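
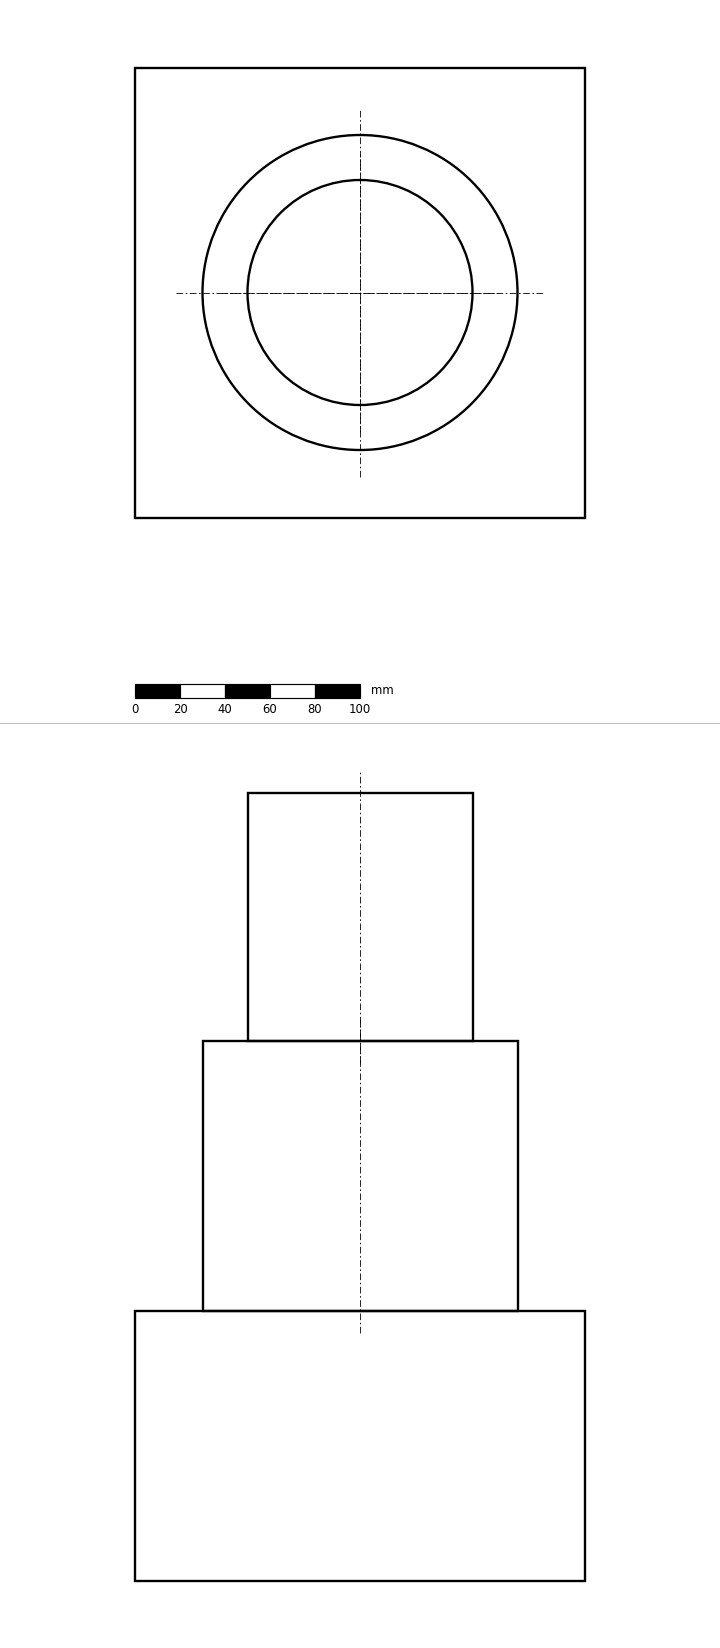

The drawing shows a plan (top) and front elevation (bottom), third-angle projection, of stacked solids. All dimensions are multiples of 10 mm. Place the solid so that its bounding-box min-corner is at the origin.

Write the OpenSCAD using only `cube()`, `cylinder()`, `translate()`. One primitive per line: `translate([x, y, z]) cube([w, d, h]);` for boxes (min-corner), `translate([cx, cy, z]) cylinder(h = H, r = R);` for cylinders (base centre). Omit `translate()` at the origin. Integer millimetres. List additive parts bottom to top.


cube([200, 200, 120]);
translate([100, 100, 120]) cylinder(h = 120, r = 70);
translate([100, 100, 240]) cylinder(h = 110, r = 50);


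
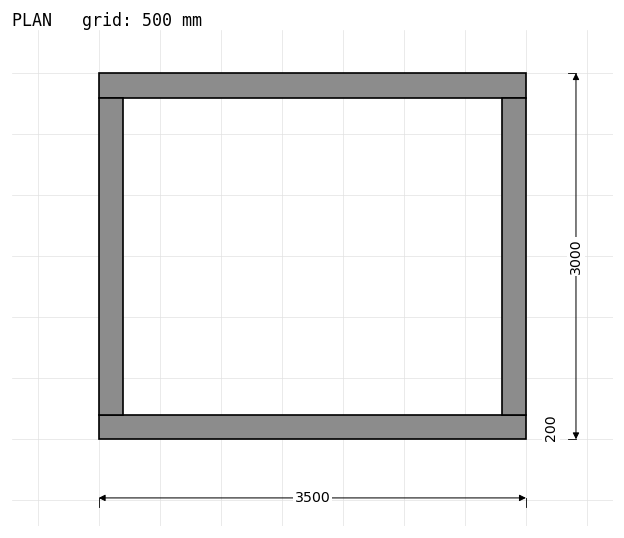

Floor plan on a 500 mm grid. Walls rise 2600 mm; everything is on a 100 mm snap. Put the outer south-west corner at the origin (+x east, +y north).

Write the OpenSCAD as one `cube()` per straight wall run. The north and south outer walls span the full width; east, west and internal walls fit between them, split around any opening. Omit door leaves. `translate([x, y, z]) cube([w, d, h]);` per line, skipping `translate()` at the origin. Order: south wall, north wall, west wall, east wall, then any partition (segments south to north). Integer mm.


cube([3500, 200, 2600]);
translate([0, 2800, 0]) cube([3500, 200, 2600]);
translate([0, 200, 0]) cube([200, 2600, 2600]);
translate([3300, 200, 0]) cube([200, 2600, 2600]);


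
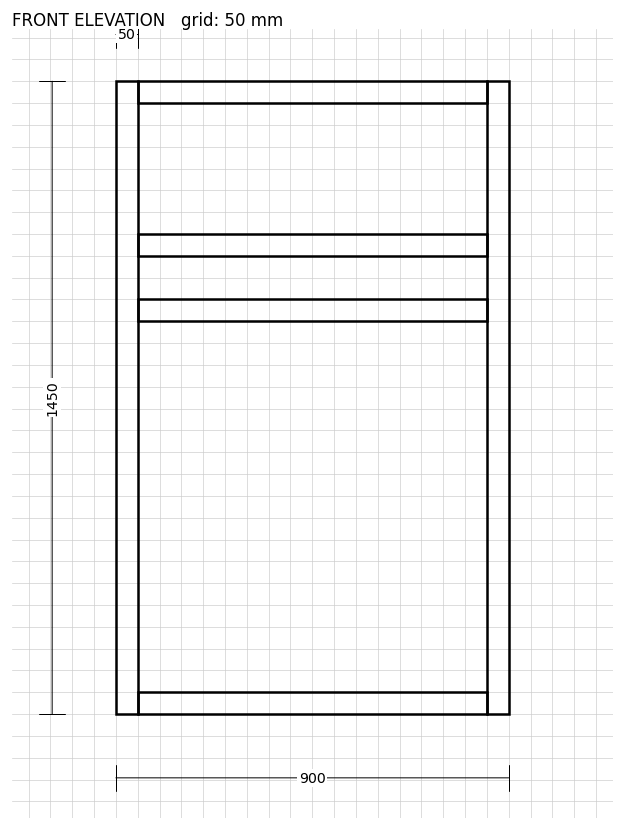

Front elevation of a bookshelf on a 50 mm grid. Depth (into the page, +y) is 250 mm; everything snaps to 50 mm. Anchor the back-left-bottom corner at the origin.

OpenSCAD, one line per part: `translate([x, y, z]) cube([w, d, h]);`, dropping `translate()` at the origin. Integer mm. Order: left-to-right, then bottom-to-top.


cube([50, 250, 1450]);
translate([50, 0, 0]) cube([800, 250, 50]);
translate([50, 0, 900]) cube([800, 250, 50]);
translate([50, 0, 1050]) cube([800, 250, 50]);
translate([50, 0, 1400]) cube([800, 250, 50]);
translate([850, 0, 0]) cube([50, 250, 1450]);


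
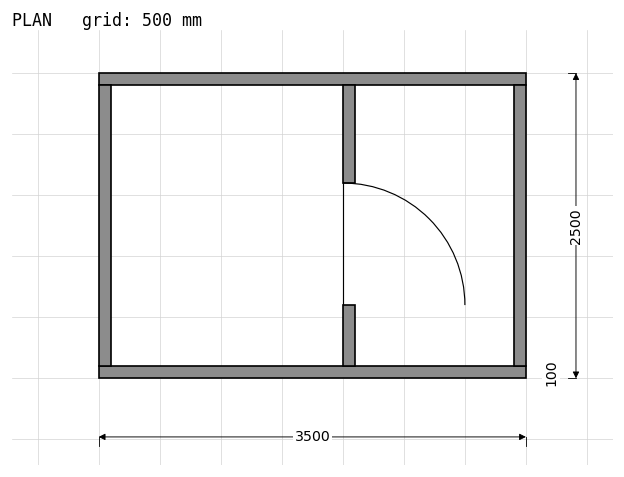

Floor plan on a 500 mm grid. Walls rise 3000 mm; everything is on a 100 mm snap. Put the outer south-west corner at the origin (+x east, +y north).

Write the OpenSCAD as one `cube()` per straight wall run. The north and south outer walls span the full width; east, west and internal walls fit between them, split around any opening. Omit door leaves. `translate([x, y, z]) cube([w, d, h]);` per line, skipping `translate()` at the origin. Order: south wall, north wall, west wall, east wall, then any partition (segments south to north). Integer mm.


cube([3500, 100, 3000]);
translate([0, 2400, 0]) cube([3500, 100, 3000]);
translate([0, 100, 0]) cube([100, 2300, 3000]);
translate([3400, 100, 0]) cube([100, 2300, 3000]);
translate([2000, 100, 0]) cube([100, 500, 3000]);
translate([2000, 1600, 0]) cube([100, 800, 3000]);


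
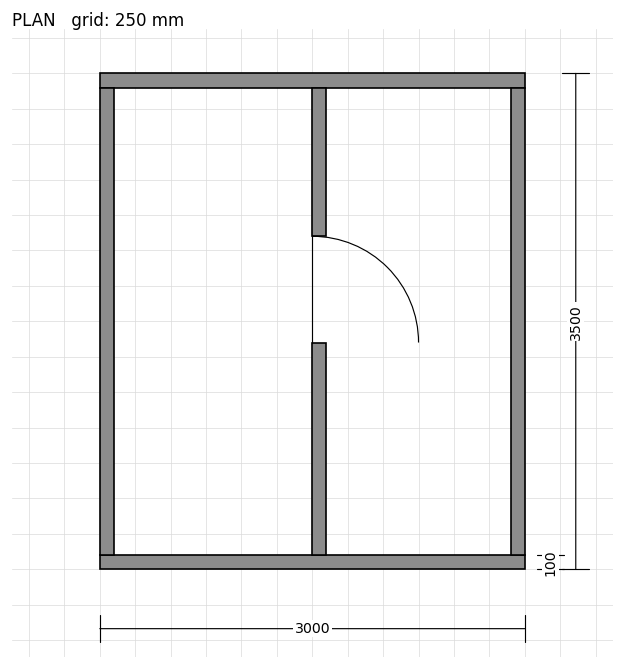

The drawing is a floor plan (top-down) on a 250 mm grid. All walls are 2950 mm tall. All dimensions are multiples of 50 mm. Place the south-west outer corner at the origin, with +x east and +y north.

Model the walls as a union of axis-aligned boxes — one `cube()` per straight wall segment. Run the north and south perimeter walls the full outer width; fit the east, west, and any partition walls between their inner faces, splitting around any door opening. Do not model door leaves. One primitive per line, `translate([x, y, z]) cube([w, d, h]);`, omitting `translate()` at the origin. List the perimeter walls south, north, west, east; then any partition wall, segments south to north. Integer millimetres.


cube([3000, 100, 2950]);
translate([0, 3400, 0]) cube([3000, 100, 2950]);
translate([0, 100, 0]) cube([100, 3300, 2950]);
translate([2900, 100, 0]) cube([100, 3300, 2950]);
translate([1500, 100, 0]) cube([100, 1500, 2950]);
translate([1500, 2350, 0]) cube([100, 1050, 2950]);


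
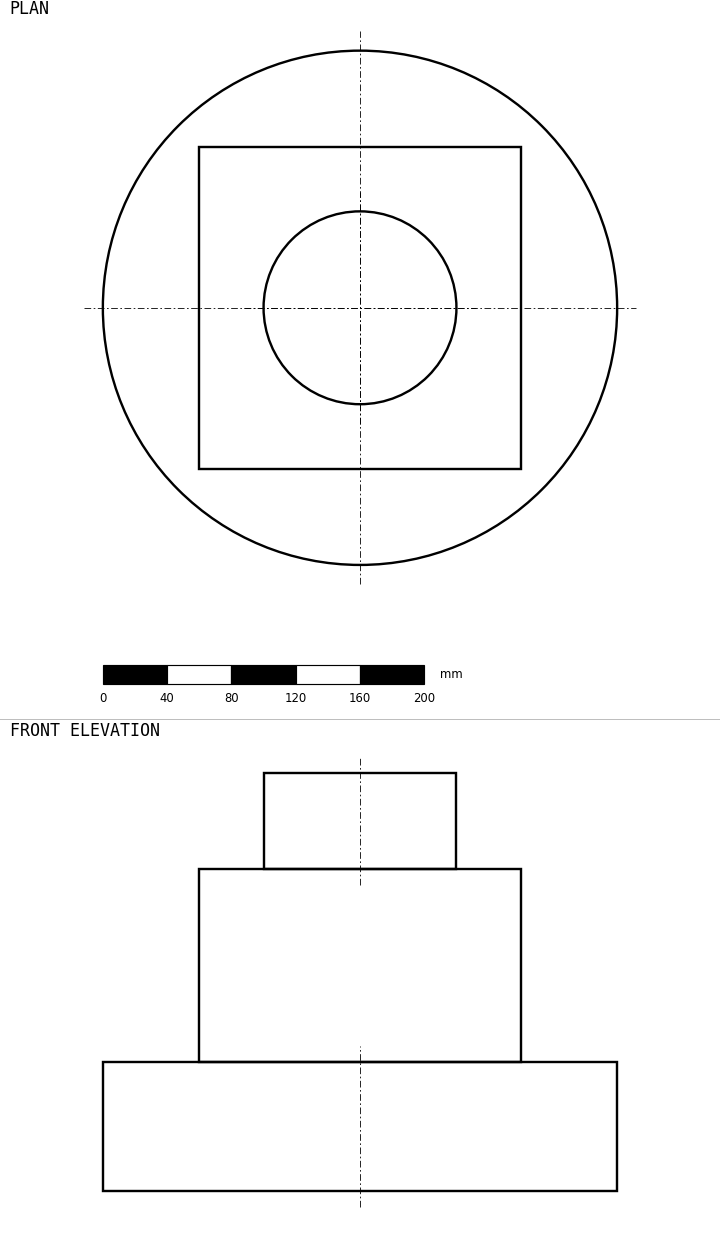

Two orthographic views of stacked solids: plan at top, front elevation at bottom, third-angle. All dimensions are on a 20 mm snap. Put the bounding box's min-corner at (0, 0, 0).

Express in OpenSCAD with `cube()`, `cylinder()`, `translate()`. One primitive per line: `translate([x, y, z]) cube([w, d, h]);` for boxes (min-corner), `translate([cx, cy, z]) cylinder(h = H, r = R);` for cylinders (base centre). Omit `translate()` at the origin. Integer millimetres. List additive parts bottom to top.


translate([160, 160, 0]) cylinder(h = 80, r = 160);
translate([60, 60, 80]) cube([200, 200, 120]);
translate([160, 160, 200]) cylinder(h = 60, r = 60);


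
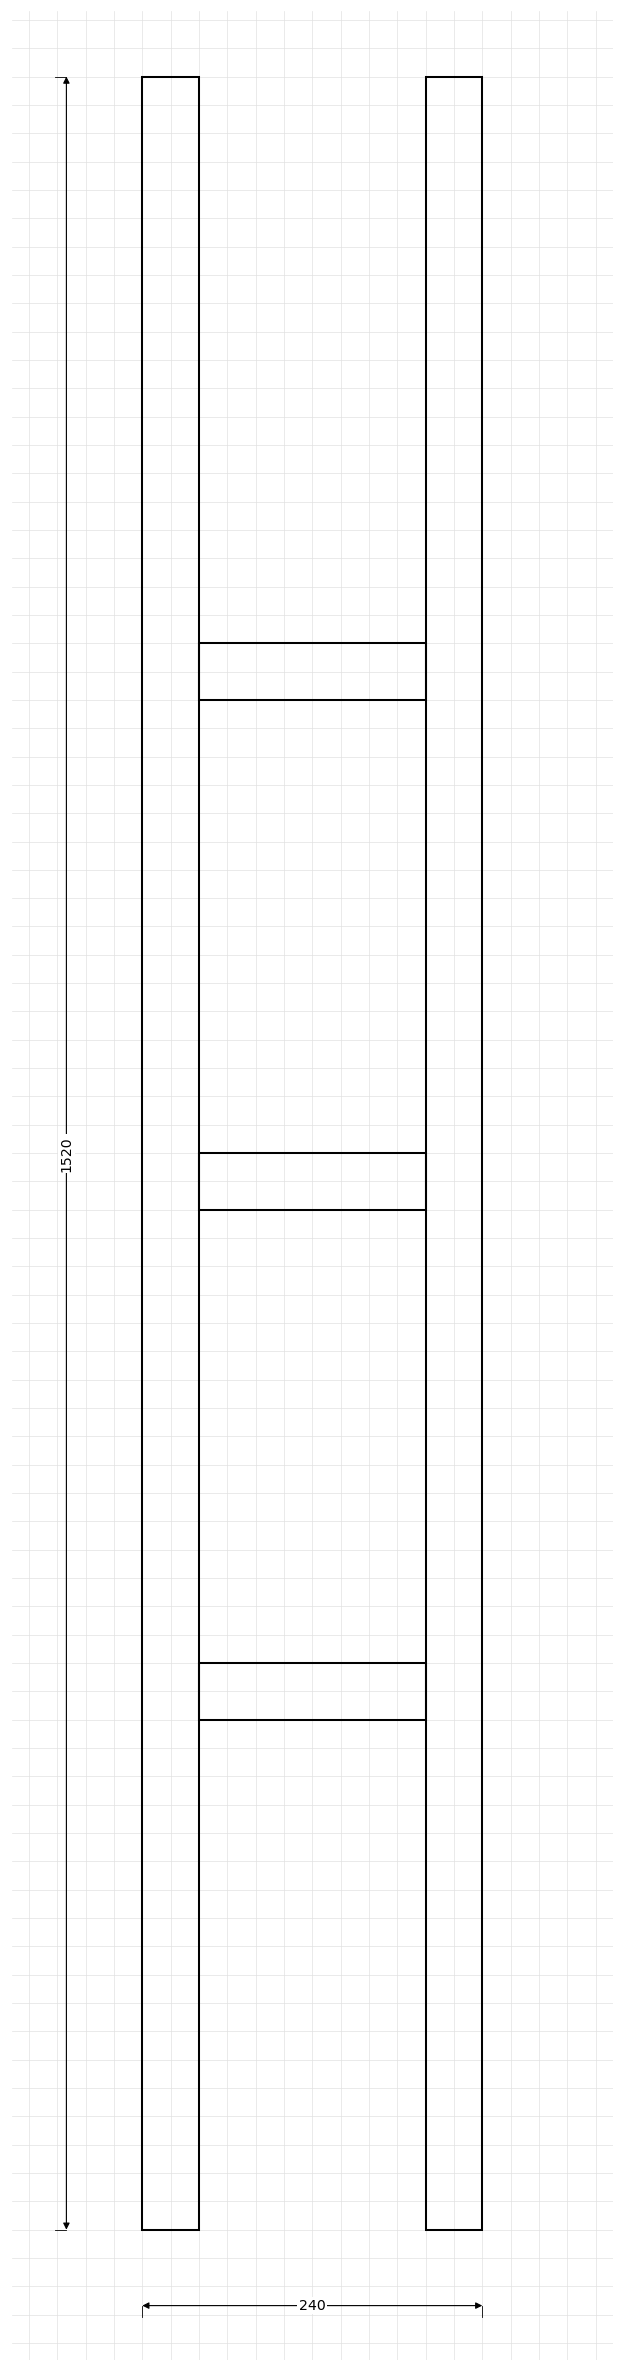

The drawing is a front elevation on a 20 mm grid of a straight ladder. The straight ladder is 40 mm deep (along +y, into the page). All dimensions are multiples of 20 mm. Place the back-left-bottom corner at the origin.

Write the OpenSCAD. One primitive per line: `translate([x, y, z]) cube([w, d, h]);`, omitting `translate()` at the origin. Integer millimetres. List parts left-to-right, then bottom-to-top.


cube([40, 40, 1520]);
translate([40, 0, 360]) cube([160, 40, 40]);
translate([40, 0, 720]) cube([160, 40, 40]);
translate([40, 0, 1080]) cube([160, 40, 40]);
translate([200, 0, 0]) cube([40, 40, 1520]);


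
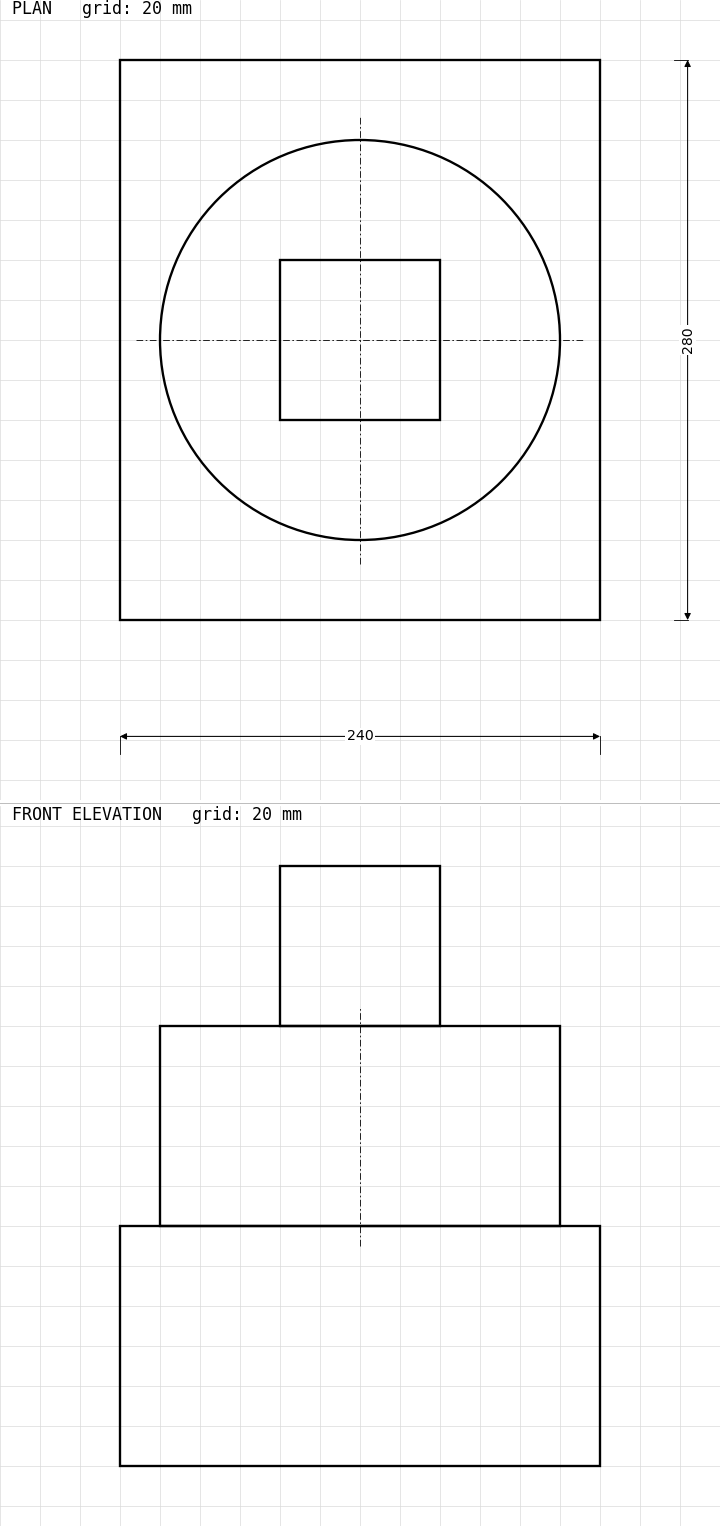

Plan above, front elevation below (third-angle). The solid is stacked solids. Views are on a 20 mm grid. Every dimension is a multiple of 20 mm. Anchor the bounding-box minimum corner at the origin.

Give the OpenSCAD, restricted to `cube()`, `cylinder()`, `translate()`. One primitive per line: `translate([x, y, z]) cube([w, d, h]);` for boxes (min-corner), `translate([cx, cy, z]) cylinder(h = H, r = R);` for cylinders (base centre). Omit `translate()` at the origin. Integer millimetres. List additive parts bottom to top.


cube([240, 280, 120]);
translate([120, 140, 120]) cylinder(h = 100, r = 100);
translate([80, 100, 220]) cube([80, 80, 80]);


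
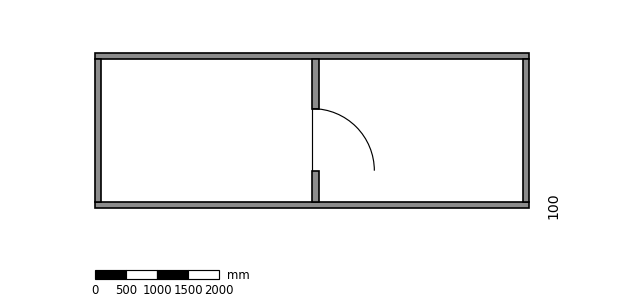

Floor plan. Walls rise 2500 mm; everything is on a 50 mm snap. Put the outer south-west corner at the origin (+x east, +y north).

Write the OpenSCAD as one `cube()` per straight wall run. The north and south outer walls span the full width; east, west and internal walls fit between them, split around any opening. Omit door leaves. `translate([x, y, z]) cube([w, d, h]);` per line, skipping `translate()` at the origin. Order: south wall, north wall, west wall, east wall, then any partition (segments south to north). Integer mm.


cube([7000, 100, 2500]);
translate([0, 2400, 0]) cube([7000, 100, 2500]);
translate([0, 100, 0]) cube([100, 2300, 2500]);
translate([6900, 100, 0]) cube([100, 2300, 2500]);
translate([3500, 100, 0]) cube([100, 500, 2500]);
translate([3500, 1600, 0]) cube([100, 800, 2500]);


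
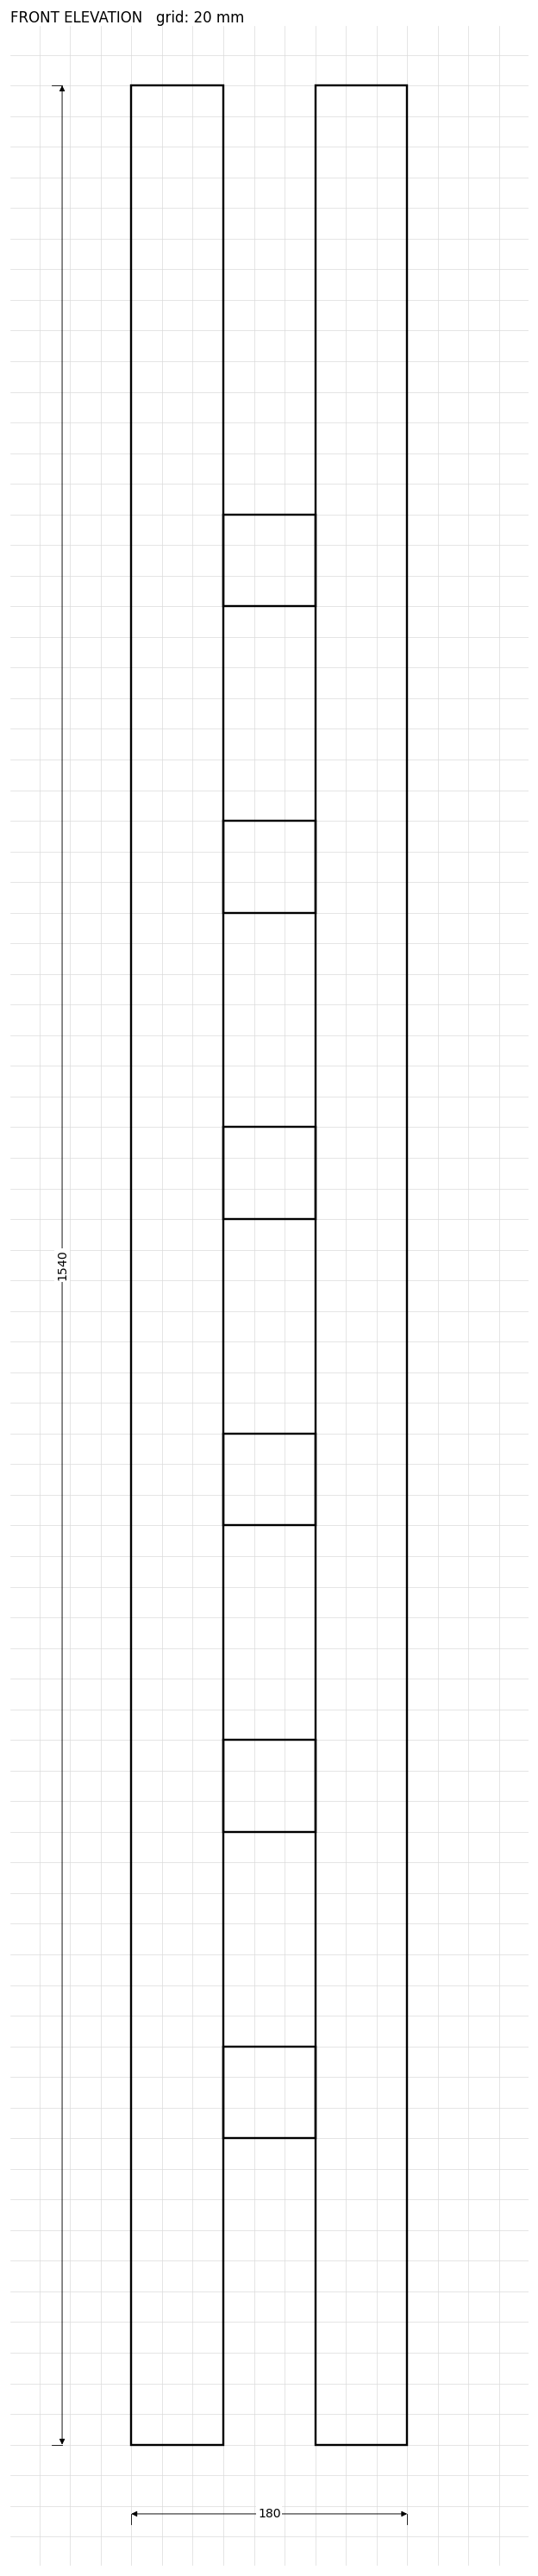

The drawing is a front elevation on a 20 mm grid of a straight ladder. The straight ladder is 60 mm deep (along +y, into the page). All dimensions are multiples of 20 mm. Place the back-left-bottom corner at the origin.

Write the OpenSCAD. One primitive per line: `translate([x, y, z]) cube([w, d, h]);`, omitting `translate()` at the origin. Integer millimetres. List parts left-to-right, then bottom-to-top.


cube([60, 60, 1540]);
translate([60, 0, 200]) cube([60, 60, 60]);
translate([60, 0, 400]) cube([60, 60, 60]);
translate([60, 0, 600]) cube([60, 60, 60]);
translate([60, 0, 800]) cube([60, 60, 60]);
translate([60, 0, 1000]) cube([60, 60, 60]);
translate([60, 0, 1200]) cube([60, 60, 60]);
translate([120, 0, 0]) cube([60, 60, 1540]);


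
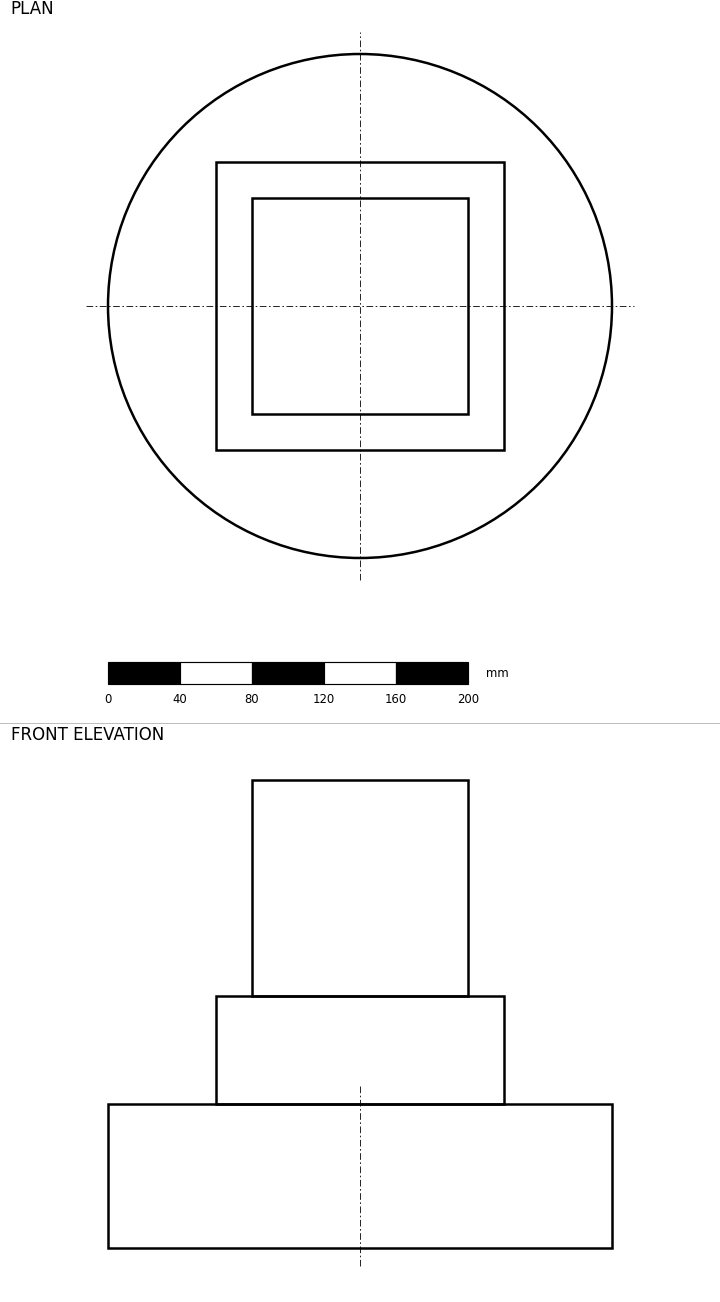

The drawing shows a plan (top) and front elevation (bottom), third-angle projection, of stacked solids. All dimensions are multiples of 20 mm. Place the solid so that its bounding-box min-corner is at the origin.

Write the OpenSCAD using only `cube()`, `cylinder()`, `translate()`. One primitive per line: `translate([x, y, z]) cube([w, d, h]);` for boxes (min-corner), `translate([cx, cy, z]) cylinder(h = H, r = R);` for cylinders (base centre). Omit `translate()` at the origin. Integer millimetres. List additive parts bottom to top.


translate([140, 140, 0]) cylinder(h = 80, r = 140);
translate([60, 60, 80]) cube([160, 160, 60]);
translate([80, 80, 140]) cube([120, 120, 120]);


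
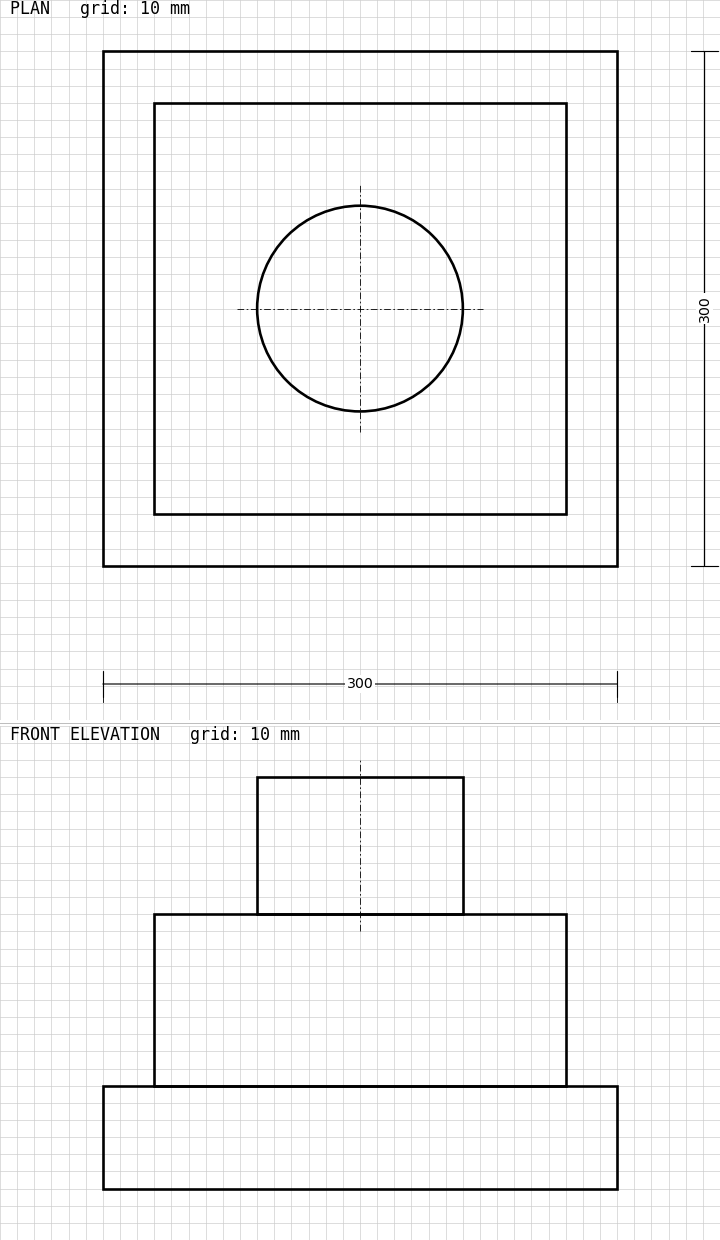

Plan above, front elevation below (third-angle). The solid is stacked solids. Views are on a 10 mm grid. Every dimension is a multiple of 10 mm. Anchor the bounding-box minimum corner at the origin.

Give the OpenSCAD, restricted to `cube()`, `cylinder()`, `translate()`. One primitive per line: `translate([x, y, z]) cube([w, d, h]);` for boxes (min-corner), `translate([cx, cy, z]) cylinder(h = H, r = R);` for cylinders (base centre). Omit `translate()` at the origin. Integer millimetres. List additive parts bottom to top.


cube([300, 300, 60]);
translate([30, 30, 60]) cube([240, 240, 100]);
translate([150, 150, 160]) cylinder(h = 80, r = 60);


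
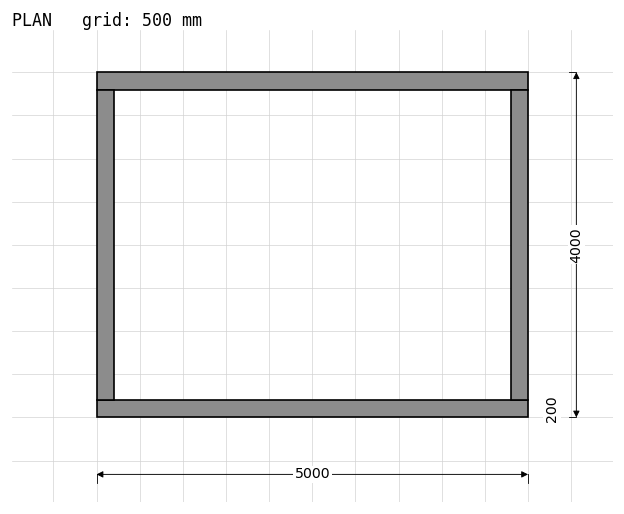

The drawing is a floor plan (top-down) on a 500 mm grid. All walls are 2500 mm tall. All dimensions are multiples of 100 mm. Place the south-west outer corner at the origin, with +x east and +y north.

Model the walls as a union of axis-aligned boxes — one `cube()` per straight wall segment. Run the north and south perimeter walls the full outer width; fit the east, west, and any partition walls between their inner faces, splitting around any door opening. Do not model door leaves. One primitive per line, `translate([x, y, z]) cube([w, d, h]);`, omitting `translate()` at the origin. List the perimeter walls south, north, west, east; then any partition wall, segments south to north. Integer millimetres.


cube([5000, 200, 2500]);
translate([0, 3800, 0]) cube([5000, 200, 2500]);
translate([0, 200, 0]) cube([200, 3600, 2500]);
translate([4800, 200, 0]) cube([200, 3600, 2500]);


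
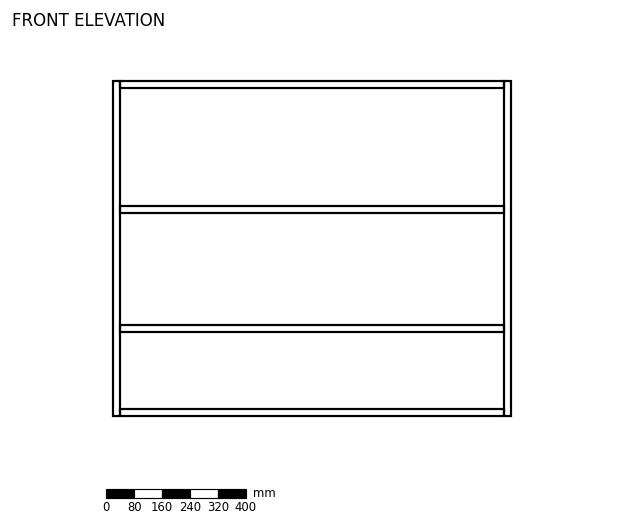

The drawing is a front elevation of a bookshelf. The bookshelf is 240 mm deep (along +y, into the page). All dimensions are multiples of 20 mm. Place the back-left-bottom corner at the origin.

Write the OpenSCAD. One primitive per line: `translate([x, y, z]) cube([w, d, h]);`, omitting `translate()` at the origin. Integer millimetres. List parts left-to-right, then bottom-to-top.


cube([20, 240, 960]);
translate([20, 0, 0]) cube([1100, 240, 20]);
translate([20, 0, 240]) cube([1100, 240, 20]);
translate([20, 0, 580]) cube([1100, 240, 20]);
translate([20, 0, 940]) cube([1100, 240, 20]);
translate([1120, 0, 0]) cube([20, 240, 960]);


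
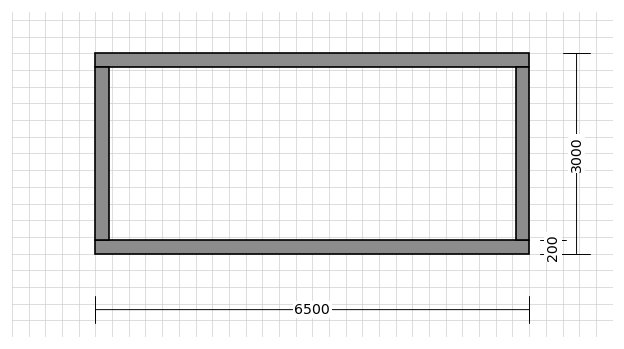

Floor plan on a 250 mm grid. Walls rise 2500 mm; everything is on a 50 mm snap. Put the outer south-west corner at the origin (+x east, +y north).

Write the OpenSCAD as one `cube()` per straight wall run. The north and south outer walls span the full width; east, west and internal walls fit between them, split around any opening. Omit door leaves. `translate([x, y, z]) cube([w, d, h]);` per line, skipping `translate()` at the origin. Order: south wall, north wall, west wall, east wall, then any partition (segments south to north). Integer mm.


cube([6500, 200, 2500]);
translate([0, 2800, 0]) cube([6500, 200, 2500]);
translate([0, 200, 0]) cube([200, 2600, 2500]);
translate([6300, 200, 0]) cube([200, 2600, 2500]);


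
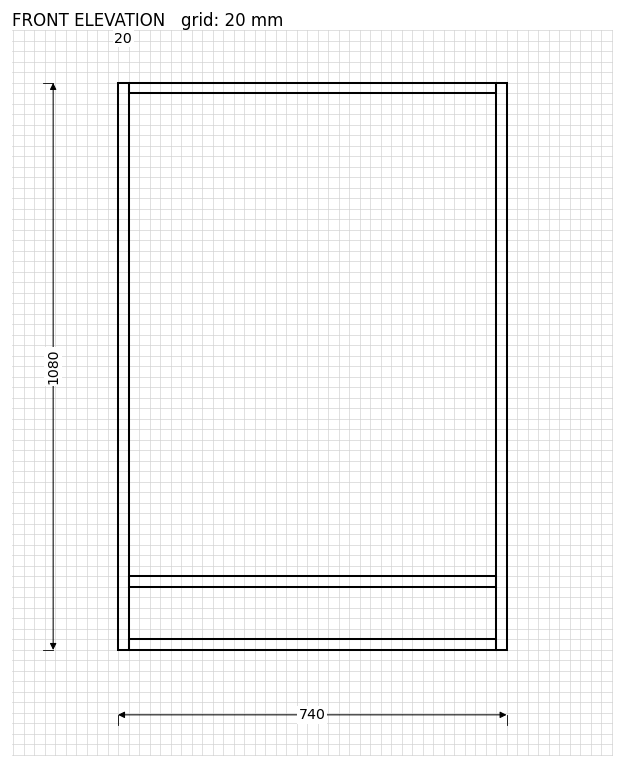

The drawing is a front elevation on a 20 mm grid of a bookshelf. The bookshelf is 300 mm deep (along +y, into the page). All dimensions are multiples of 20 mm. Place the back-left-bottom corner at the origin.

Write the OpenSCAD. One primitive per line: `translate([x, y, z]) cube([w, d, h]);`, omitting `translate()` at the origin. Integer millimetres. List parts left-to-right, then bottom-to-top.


cube([20, 300, 1080]);
translate([20, 0, 0]) cube([700, 300, 20]);
translate([20, 0, 120]) cube([700, 300, 20]);
translate([20, 0, 1060]) cube([700, 300, 20]);
translate([720, 0, 0]) cube([20, 300, 1080]);


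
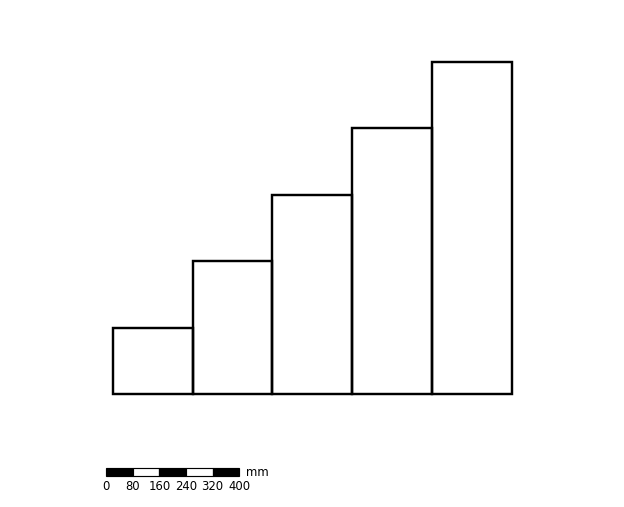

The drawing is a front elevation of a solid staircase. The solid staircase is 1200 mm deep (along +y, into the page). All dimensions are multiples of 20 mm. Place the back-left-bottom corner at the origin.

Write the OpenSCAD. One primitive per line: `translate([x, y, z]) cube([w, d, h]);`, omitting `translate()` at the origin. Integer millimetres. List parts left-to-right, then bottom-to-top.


cube([240, 1200, 200]);
translate([240, 0, 0]) cube([240, 1200, 400]);
translate([480, 0, 0]) cube([240, 1200, 600]);
translate([720, 0, 0]) cube([240, 1200, 800]);
translate([960, 0, 0]) cube([240, 1200, 1000]);


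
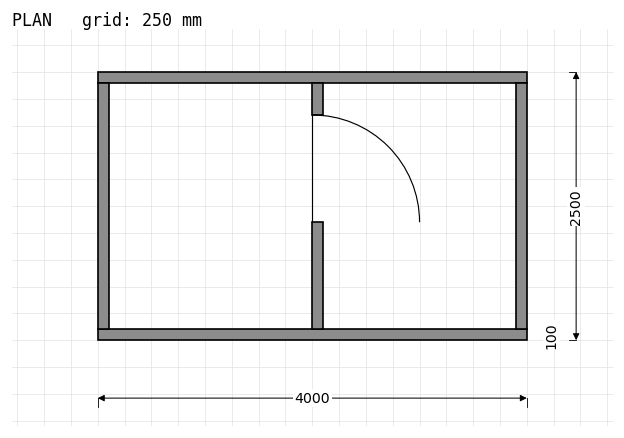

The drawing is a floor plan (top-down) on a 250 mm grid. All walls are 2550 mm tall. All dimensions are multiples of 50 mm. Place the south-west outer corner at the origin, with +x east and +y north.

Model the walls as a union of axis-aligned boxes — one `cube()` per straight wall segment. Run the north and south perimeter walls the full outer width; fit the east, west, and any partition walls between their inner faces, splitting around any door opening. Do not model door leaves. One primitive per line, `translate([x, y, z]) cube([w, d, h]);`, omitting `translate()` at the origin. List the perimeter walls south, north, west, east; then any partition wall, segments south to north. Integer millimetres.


cube([4000, 100, 2550]);
translate([0, 2400, 0]) cube([4000, 100, 2550]);
translate([0, 100, 0]) cube([100, 2300, 2550]);
translate([3900, 100, 0]) cube([100, 2300, 2550]);
translate([2000, 100, 0]) cube([100, 1000, 2550]);
translate([2000, 2100, 0]) cube([100, 300, 2550]);


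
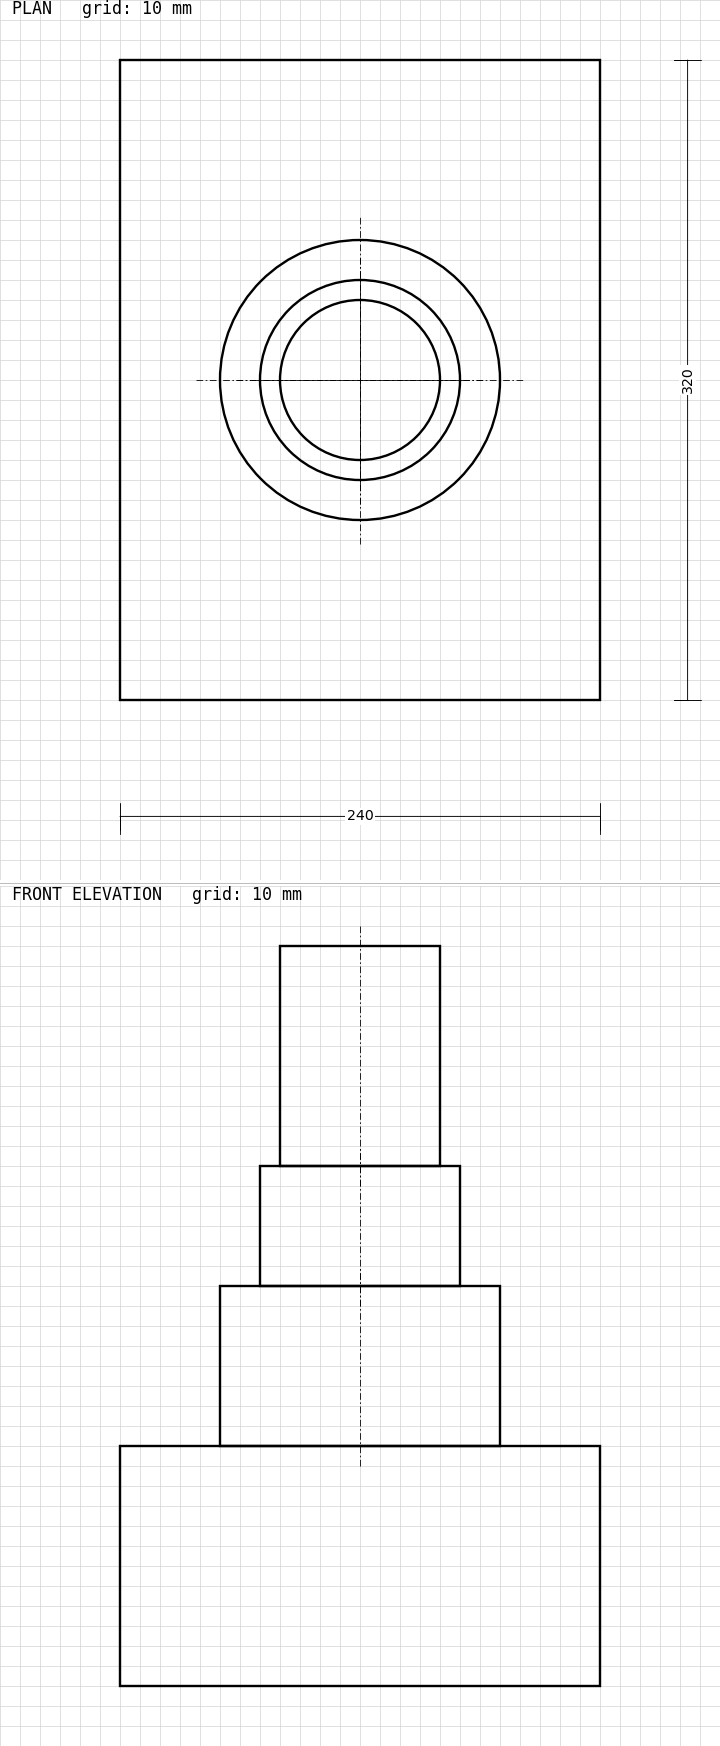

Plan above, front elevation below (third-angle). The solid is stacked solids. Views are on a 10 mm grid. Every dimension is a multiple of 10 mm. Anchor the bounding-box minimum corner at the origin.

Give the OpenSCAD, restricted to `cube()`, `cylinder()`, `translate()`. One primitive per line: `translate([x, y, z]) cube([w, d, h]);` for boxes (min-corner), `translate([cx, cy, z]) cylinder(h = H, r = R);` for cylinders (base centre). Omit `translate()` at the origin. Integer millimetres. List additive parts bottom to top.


cube([240, 320, 120]);
translate([120, 160, 120]) cylinder(h = 80, r = 70);
translate([120, 160, 200]) cylinder(h = 60, r = 50);
translate([120, 160, 260]) cylinder(h = 110, r = 40);


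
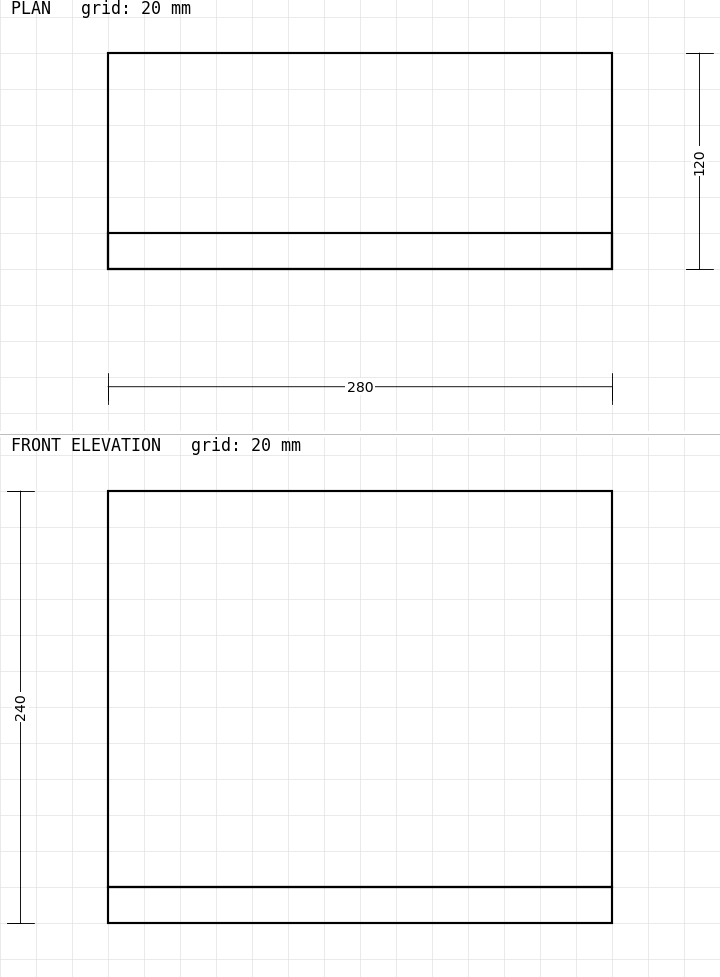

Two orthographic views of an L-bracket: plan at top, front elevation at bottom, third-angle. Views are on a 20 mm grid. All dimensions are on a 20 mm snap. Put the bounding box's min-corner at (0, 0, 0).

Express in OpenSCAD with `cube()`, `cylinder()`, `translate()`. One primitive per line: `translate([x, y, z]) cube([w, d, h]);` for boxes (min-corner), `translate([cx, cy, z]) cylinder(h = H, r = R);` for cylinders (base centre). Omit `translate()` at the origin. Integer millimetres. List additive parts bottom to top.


cube([280, 120, 20]);
translate([0, 0, 20]) cube([280, 20, 220]);


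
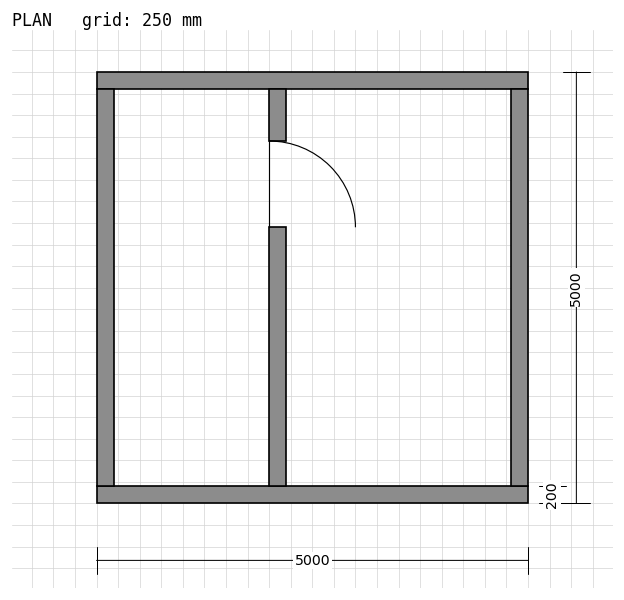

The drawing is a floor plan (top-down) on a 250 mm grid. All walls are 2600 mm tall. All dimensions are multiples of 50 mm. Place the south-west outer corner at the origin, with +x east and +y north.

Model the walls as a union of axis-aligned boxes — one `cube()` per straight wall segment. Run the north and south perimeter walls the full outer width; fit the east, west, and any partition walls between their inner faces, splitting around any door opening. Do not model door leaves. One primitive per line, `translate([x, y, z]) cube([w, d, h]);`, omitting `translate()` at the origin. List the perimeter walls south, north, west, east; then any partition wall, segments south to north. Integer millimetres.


cube([5000, 200, 2600]);
translate([0, 4800, 0]) cube([5000, 200, 2600]);
translate([0, 200, 0]) cube([200, 4600, 2600]);
translate([4800, 200, 0]) cube([200, 4600, 2600]);
translate([2000, 200, 0]) cube([200, 3000, 2600]);
translate([2000, 4200, 0]) cube([200, 600, 2600]);


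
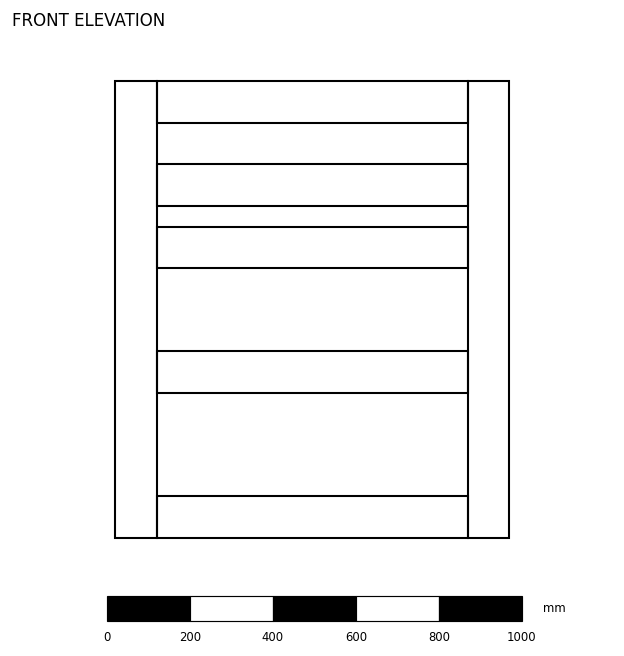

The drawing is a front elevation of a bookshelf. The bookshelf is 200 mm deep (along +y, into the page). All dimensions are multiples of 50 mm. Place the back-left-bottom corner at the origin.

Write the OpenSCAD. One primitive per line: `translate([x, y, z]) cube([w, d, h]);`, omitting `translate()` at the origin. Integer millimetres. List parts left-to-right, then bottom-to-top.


cube([100, 200, 1100]);
translate([100, 0, 0]) cube([750, 200, 100]);
translate([100, 0, 350]) cube([750, 200, 100]);
translate([100, 0, 650]) cube([750, 200, 100]);
translate([100, 0, 800]) cube([750, 200, 100]);
translate([100, 0, 1000]) cube([750, 200, 100]);
translate([850, 0, 0]) cube([100, 200, 1100]);


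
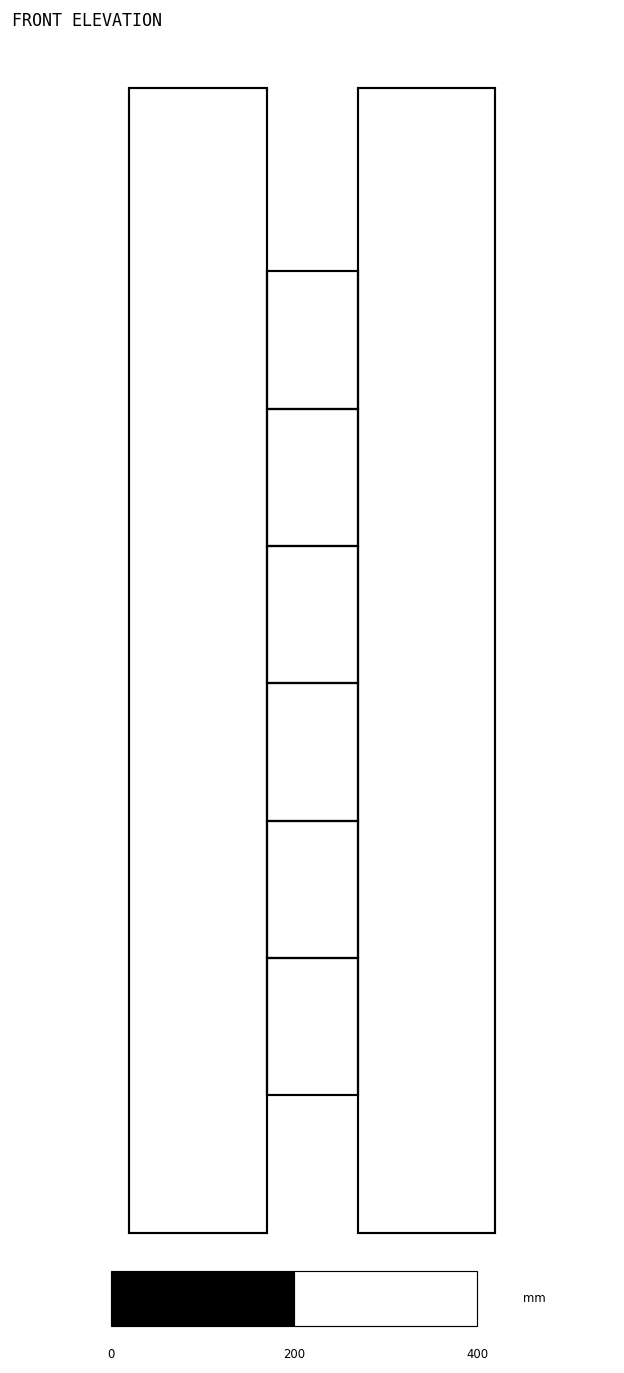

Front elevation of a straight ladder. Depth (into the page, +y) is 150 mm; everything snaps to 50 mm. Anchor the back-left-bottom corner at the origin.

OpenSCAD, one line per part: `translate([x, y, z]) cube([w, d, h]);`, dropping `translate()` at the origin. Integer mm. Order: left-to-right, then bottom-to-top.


cube([150, 150, 1250]);
translate([150, 0, 150]) cube([100, 150, 150]);
translate([150, 0, 300]) cube([100, 150, 150]);
translate([150, 0, 450]) cube([100, 150, 150]);
translate([150, 0, 600]) cube([100, 150, 150]);
translate([150, 0, 750]) cube([100, 150, 150]);
translate([150, 0, 900]) cube([100, 150, 150]);
translate([250, 0, 0]) cube([150, 150, 1250]);


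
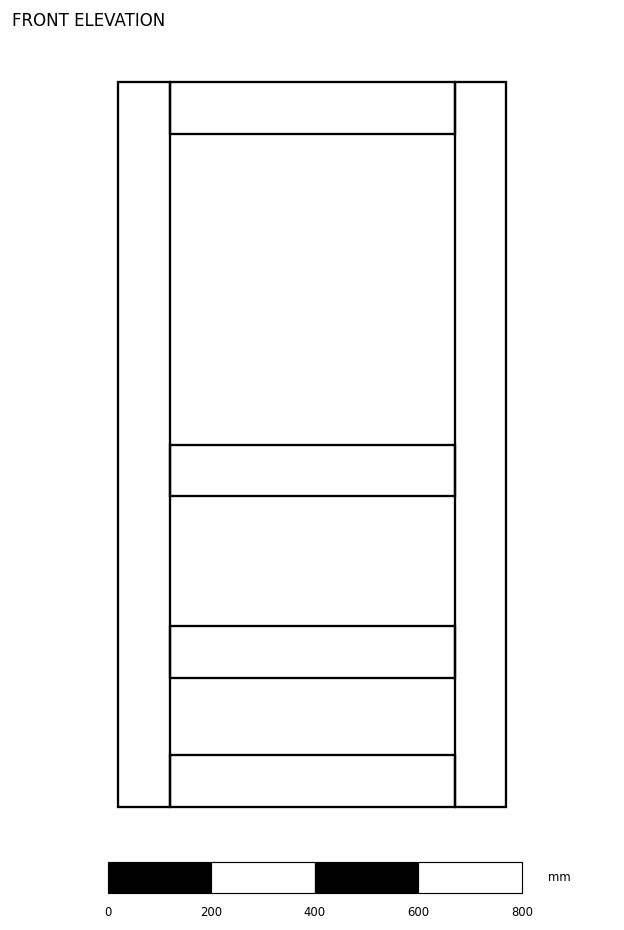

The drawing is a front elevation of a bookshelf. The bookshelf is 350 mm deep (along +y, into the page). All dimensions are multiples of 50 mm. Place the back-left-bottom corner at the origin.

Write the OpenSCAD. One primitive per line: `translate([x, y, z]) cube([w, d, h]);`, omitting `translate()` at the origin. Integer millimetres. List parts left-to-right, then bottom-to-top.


cube([100, 350, 1400]);
translate([100, 0, 0]) cube([550, 350, 100]);
translate([100, 0, 250]) cube([550, 350, 100]);
translate([100, 0, 600]) cube([550, 350, 100]);
translate([100, 0, 1300]) cube([550, 350, 100]);
translate([650, 0, 0]) cube([100, 350, 1400]);


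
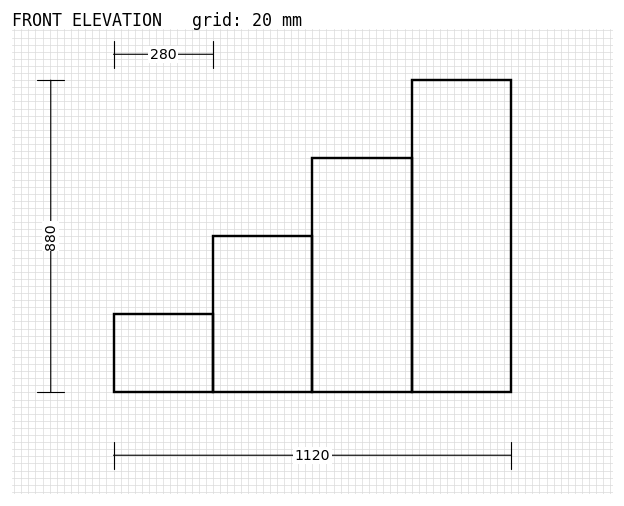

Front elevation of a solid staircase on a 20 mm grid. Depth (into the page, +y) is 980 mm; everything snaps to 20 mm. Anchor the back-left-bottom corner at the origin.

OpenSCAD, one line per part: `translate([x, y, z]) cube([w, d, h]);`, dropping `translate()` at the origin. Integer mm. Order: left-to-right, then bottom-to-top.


cube([280, 980, 220]);
translate([280, 0, 0]) cube([280, 980, 440]);
translate([560, 0, 0]) cube([280, 980, 660]);
translate([840, 0, 0]) cube([280, 980, 880]);


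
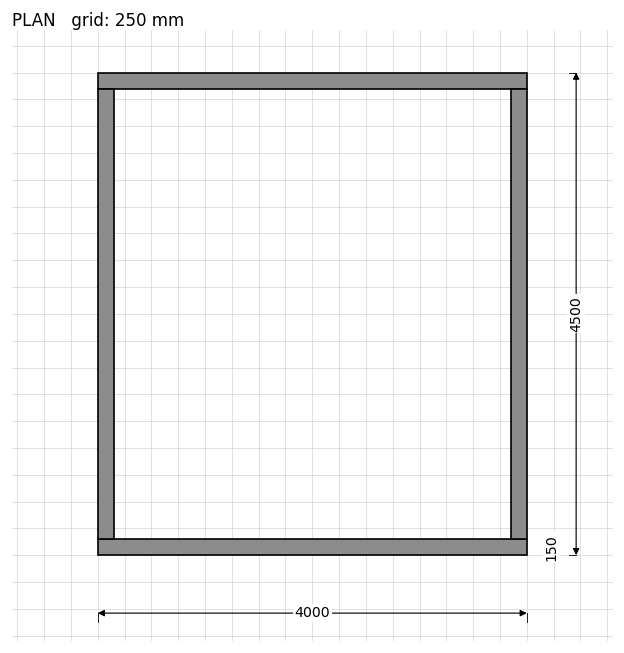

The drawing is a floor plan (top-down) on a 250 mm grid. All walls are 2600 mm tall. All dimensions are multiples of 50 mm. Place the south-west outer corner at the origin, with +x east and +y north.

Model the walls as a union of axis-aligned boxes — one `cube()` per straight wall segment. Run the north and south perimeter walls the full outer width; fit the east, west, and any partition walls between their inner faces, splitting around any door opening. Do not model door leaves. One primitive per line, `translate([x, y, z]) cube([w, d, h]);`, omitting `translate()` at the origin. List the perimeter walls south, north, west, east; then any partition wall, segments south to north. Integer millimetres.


cube([4000, 150, 2600]);
translate([0, 4350, 0]) cube([4000, 150, 2600]);
translate([0, 150, 0]) cube([150, 4200, 2600]);
translate([3850, 150, 0]) cube([150, 4200, 2600]);


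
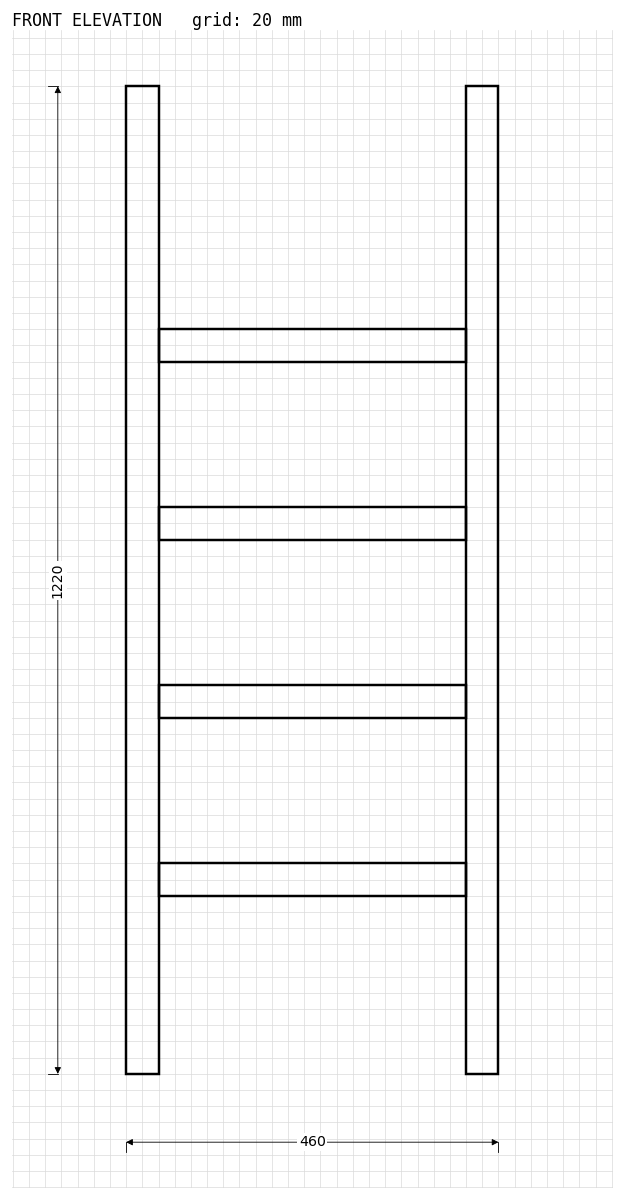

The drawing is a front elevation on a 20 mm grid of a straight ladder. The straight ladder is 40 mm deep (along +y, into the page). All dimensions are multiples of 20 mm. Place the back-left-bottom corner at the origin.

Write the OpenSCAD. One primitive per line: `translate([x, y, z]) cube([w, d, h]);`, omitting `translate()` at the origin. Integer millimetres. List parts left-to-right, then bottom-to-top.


cube([40, 40, 1220]);
translate([40, 0, 220]) cube([380, 40, 40]);
translate([40, 0, 440]) cube([380, 40, 40]);
translate([40, 0, 660]) cube([380, 40, 40]);
translate([40, 0, 880]) cube([380, 40, 40]);
translate([420, 0, 0]) cube([40, 40, 1220]);


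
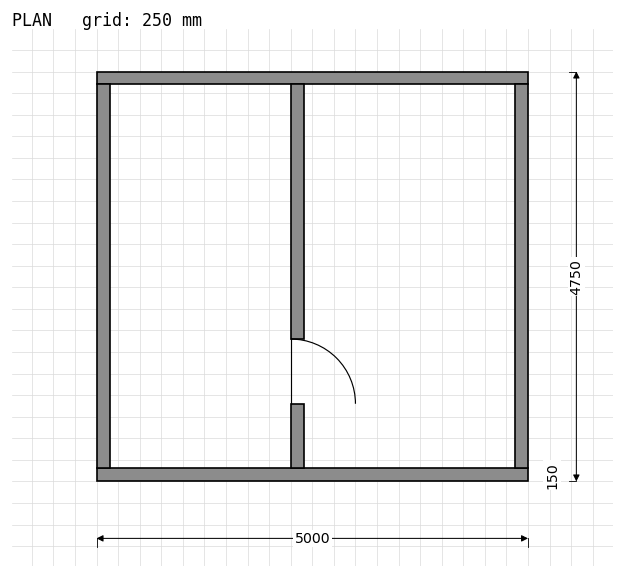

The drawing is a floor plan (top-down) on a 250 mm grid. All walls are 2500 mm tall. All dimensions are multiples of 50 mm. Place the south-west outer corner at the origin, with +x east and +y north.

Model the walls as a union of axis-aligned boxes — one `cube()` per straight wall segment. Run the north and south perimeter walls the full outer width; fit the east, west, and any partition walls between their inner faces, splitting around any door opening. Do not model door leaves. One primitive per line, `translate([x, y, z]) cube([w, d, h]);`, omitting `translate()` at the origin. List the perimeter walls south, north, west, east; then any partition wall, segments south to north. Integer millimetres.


cube([5000, 150, 2500]);
translate([0, 4600, 0]) cube([5000, 150, 2500]);
translate([0, 150, 0]) cube([150, 4450, 2500]);
translate([4850, 150, 0]) cube([150, 4450, 2500]);
translate([2250, 150, 0]) cube([150, 750, 2500]);
translate([2250, 1650, 0]) cube([150, 2950, 2500]);


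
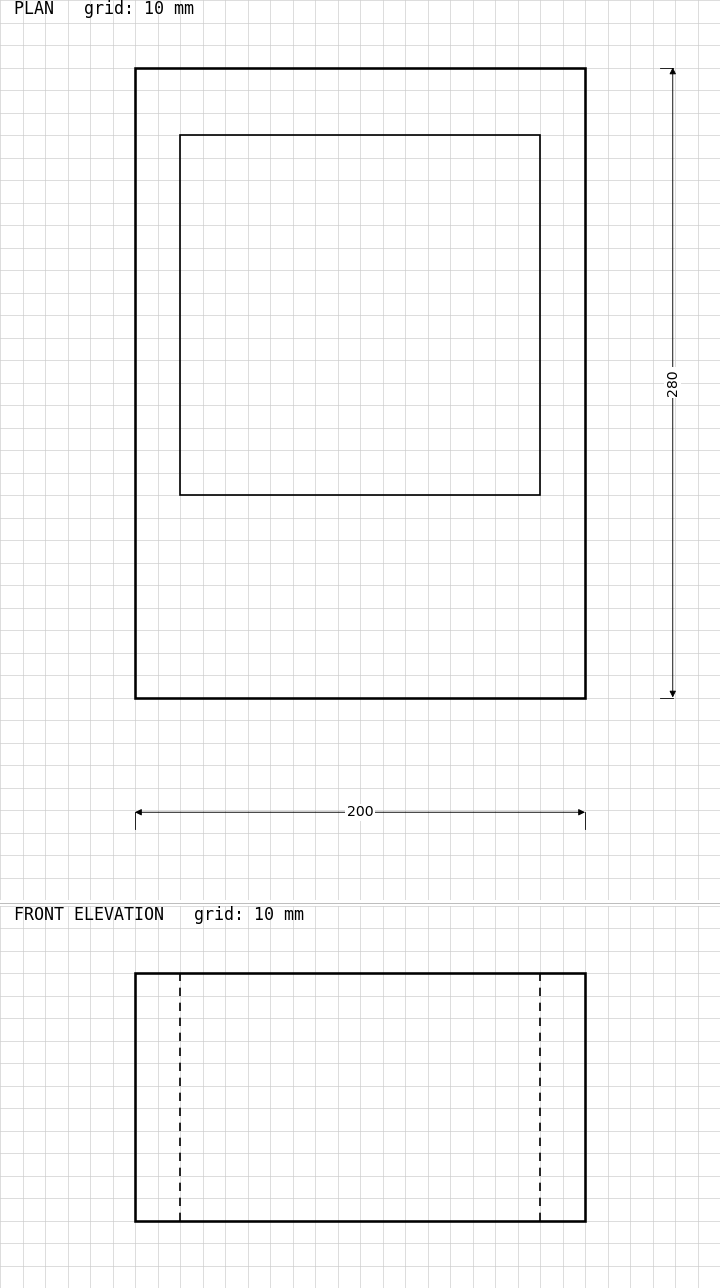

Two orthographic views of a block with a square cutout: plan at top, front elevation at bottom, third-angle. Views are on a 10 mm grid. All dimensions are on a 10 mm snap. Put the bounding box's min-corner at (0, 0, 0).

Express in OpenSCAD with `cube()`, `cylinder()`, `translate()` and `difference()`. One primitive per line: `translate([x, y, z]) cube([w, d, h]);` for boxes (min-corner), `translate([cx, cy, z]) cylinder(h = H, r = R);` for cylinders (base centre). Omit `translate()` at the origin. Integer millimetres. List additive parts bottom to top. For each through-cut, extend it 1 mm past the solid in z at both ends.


difference() {
  cube([200, 280, 110]);
  translate([20, 90, -1]) cube([160, 160, 112]);
}


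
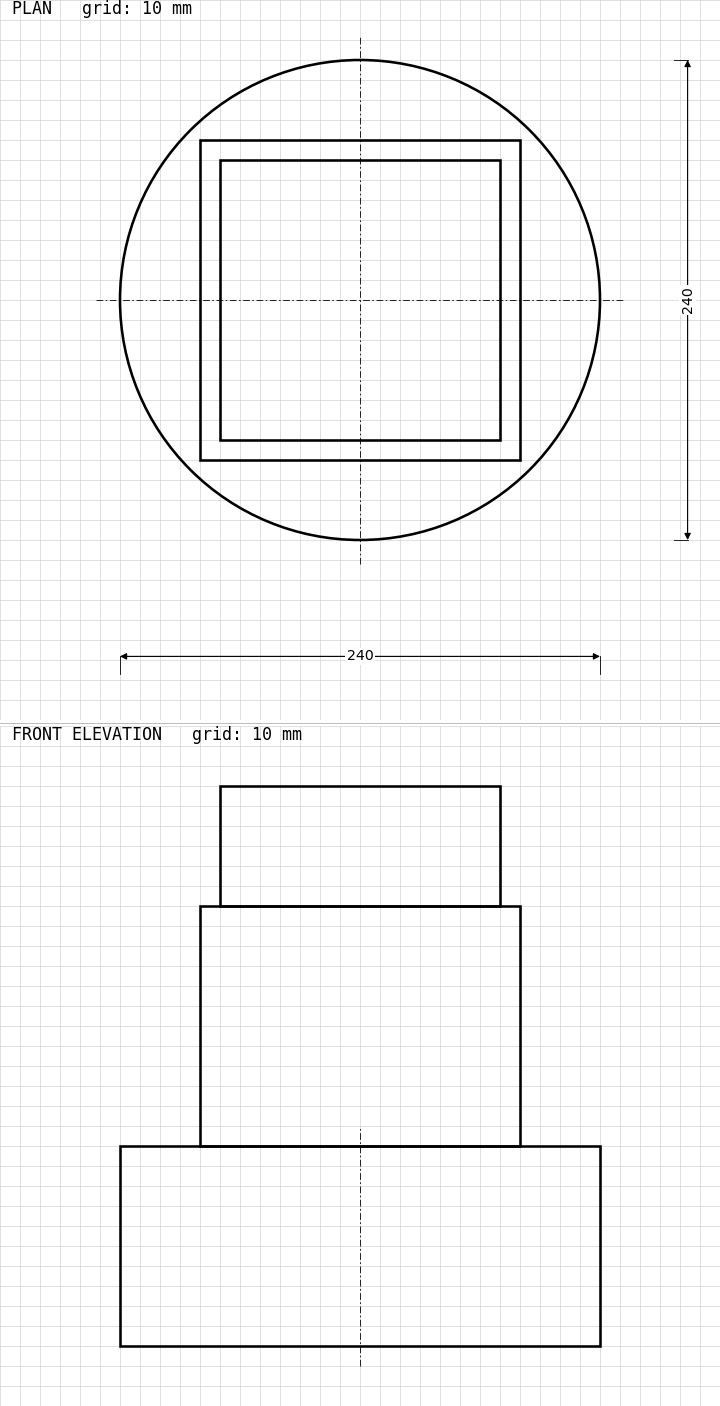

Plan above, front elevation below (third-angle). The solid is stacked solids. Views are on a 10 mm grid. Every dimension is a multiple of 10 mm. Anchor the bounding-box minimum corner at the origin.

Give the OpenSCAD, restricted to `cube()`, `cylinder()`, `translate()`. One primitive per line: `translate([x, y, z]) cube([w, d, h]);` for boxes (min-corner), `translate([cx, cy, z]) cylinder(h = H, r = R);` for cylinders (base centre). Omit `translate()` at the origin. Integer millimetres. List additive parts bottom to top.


translate([120, 120, 0]) cylinder(h = 100, r = 120);
translate([40, 40, 100]) cube([160, 160, 120]);
translate([50, 50, 220]) cube([140, 140, 60]);


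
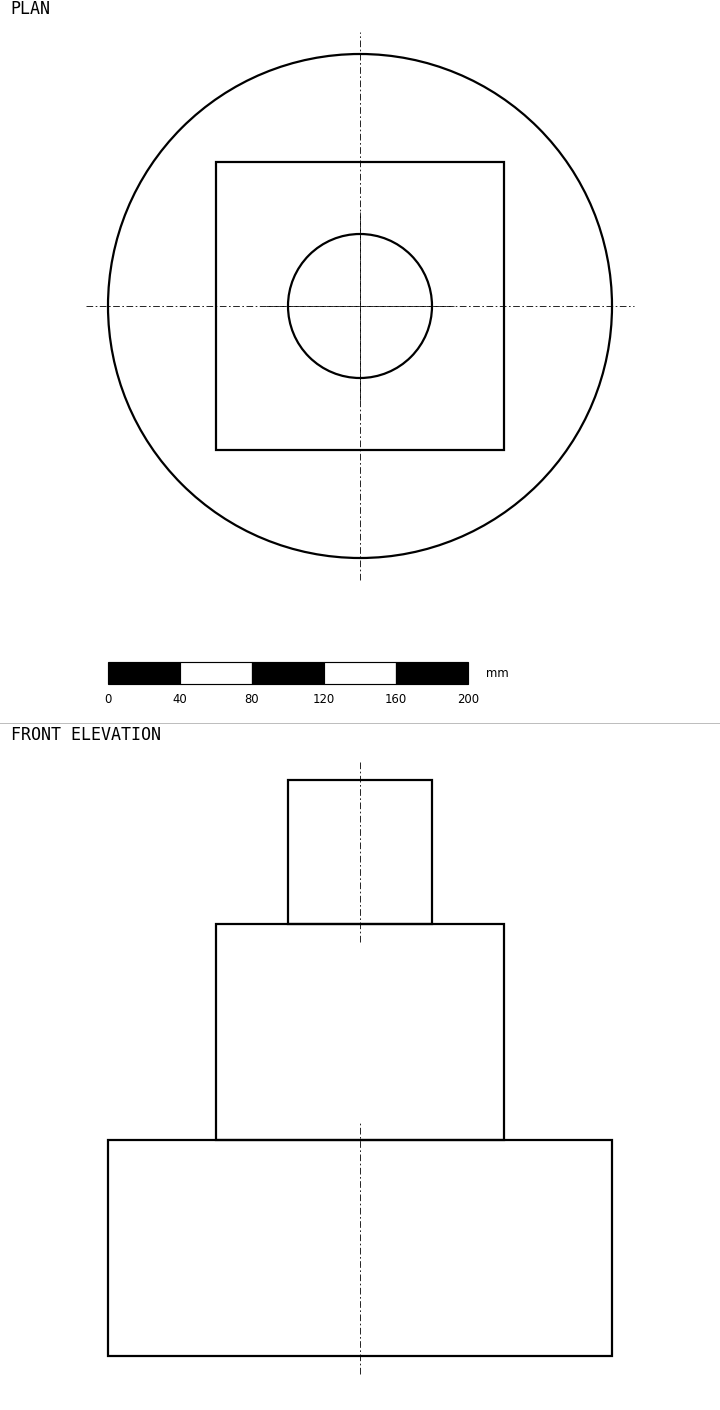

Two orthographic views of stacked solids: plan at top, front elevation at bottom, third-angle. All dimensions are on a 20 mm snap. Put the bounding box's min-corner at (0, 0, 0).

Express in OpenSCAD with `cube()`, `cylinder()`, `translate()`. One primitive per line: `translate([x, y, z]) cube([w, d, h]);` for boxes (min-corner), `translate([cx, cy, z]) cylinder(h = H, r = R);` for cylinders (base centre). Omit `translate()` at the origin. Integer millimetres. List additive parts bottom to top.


translate([140, 140, 0]) cylinder(h = 120, r = 140);
translate([60, 60, 120]) cube([160, 160, 120]);
translate([140, 140, 240]) cylinder(h = 80, r = 40);


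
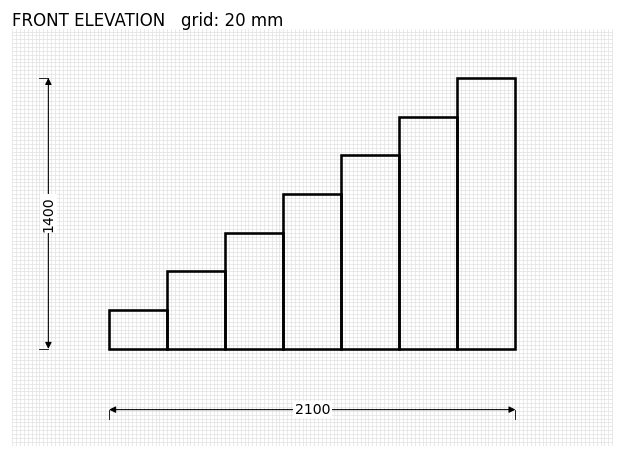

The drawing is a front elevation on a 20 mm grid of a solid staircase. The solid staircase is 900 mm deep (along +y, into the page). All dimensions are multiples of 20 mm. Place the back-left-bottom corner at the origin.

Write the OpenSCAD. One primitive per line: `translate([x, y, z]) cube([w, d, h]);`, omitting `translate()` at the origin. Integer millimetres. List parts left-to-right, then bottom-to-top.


cube([300, 900, 200]);
translate([300, 0, 0]) cube([300, 900, 400]);
translate([600, 0, 0]) cube([300, 900, 600]);
translate([900, 0, 0]) cube([300, 900, 800]);
translate([1200, 0, 0]) cube([300, 900, 1000]);
translate([1500, 0, 0]) cube([300, 900, 1200]);
translate([1800, 0, 0]) cube([300, 900, 1400]);


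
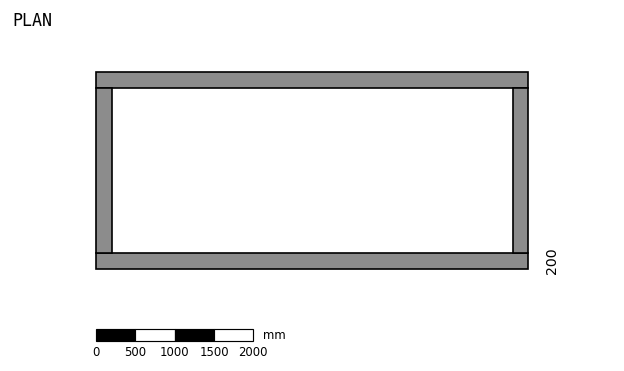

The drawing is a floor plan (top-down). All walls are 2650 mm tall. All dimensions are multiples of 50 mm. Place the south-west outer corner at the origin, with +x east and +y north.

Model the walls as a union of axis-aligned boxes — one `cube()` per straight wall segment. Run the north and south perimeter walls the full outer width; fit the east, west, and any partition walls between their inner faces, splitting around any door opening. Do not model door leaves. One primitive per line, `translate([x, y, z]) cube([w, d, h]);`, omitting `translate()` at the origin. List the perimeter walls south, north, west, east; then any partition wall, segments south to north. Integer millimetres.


cube([5500, 200, 2650]);
translate([0, 2300, 0]) cube([5500, 200, 2650]);
translate([0, 200, 0]) cube([200, 2100, 2650]);
translate([5300, 200, 0]) cube([200, 2100, 2650]);


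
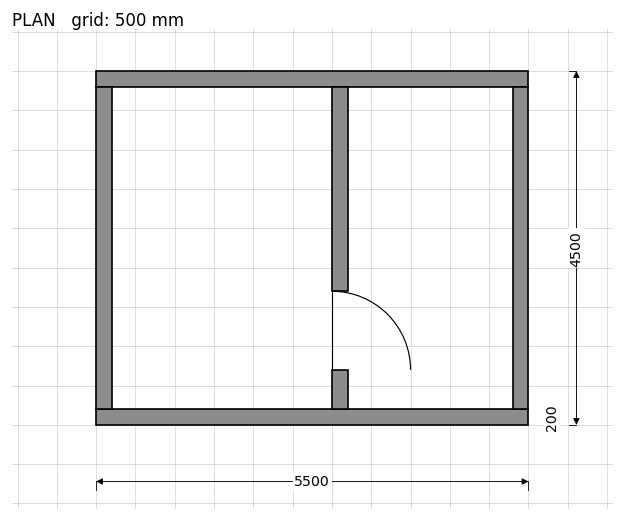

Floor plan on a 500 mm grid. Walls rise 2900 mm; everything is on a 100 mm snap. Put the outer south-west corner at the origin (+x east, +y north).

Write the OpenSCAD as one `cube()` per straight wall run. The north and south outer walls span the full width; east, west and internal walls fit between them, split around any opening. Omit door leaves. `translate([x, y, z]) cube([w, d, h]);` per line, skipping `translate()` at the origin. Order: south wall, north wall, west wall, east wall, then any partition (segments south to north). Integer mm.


cube([5500, 200, 2900]);
translate([0, 4300, 0]) cube([5500, 200, 2900]);
translate([0, 200, 0]) cube([200, 4100, 2900]);
translate([5300, 200, 0]) cube([200, 4100, 2900]);
translate([3000, 200, 0]) cube([200, 500, 2900]);
translate([3000, 1700, 0]) cube([200, 2600, 2900]);


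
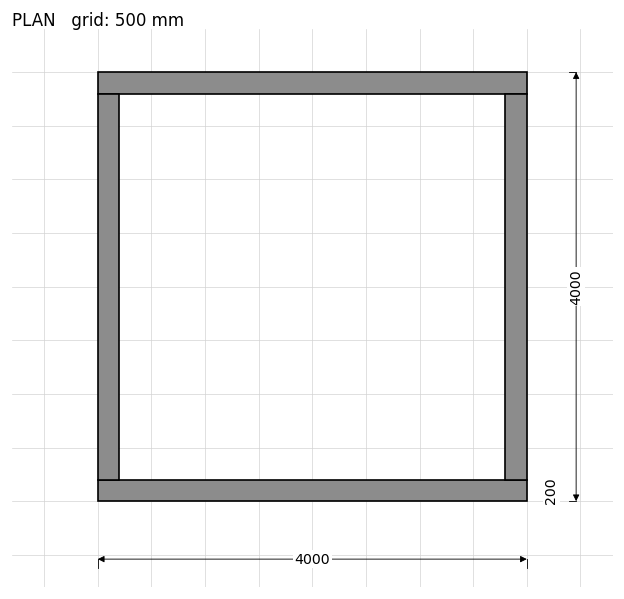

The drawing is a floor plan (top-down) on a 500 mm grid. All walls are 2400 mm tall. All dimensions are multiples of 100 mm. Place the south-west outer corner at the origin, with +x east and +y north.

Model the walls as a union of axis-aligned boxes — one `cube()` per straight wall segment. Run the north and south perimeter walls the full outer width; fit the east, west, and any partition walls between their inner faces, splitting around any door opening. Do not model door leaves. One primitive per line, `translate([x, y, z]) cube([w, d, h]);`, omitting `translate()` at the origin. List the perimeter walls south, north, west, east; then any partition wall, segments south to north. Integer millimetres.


cube([4000, 200, 2400]);
translate([0, 3800, 0]) cube([4000, 200, 2400]);
translate([0, 200, 0]) cube([200, 3600, 2400]);
translate([3800, 200, 0]) cube([200, 3600, 2400]);
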